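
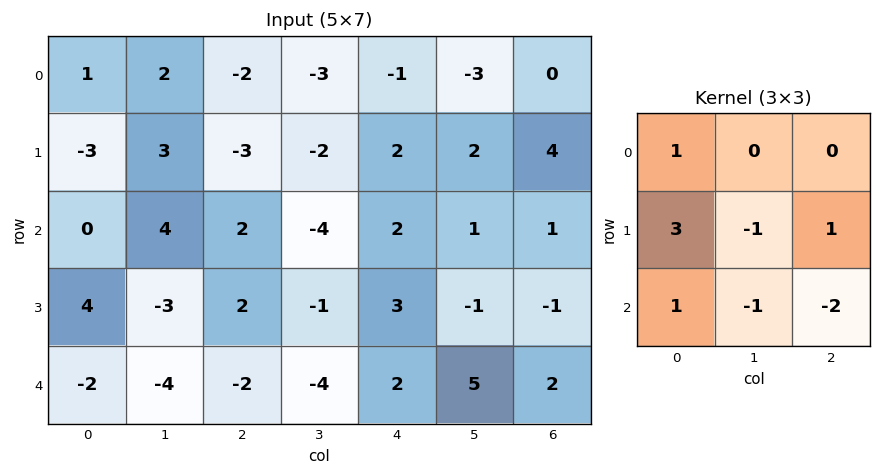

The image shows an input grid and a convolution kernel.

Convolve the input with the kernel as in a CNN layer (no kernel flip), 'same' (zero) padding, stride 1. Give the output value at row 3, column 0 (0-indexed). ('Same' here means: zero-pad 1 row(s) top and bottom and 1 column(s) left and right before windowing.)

The receptive field on the zero-padded input at this output position is [0 0 4 / 0 4 -3 / 0 -2 -4]. Elementwise product with the kernel and sum: 0·1 + 0·3 + 4·-1 + -3·1 + 0·1 + -2·-1 + -4·-2.

3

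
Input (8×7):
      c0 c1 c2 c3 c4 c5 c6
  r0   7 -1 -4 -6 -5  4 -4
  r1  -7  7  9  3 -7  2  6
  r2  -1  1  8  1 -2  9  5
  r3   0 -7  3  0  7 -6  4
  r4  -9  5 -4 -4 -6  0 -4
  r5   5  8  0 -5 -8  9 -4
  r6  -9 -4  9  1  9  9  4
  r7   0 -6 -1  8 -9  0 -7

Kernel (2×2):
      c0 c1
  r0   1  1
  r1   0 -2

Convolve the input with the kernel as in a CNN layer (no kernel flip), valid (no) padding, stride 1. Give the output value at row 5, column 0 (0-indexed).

21

The receptive field on the input at this output position is [5 8 / -9 -4]. Elementwise product with the kernel and sum: 5·1 + 8·1 + -4·-2.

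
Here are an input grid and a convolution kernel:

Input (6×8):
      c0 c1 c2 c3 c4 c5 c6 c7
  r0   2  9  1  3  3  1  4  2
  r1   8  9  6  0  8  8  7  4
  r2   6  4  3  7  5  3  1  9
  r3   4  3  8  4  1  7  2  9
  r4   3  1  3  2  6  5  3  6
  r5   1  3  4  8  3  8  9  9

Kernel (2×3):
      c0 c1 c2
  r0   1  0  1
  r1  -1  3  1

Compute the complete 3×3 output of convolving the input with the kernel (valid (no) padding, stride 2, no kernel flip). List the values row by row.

28 6 30
22 13 28
18 32 39

Output[0,0]: The receptive field on the input at this output position is [2 9 1 / 8 9 6]. Elementwise product with the kernel and sum: 2·1 + 1·1 + 8·-1 + 9·3 + 6·1.
Output[0,1]: The receptive field on the input at this output position is [1 3 3 / 6 0 8]. Elementwise product with the kernel and sum: 1·1 + 3·1 + 6·-1 + 0·3 + 8·1.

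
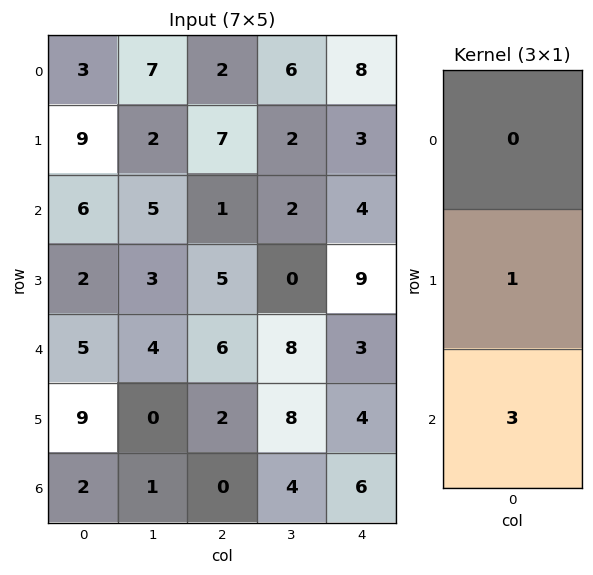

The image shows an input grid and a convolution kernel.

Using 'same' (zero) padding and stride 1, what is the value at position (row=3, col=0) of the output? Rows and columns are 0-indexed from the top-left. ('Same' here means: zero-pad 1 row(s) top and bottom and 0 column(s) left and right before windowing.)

17

The receptive field on the zero-padded input at this output position is [6 / 2 / 5]. Elementwise product with the kernel and sum: 2·1 + 5·3.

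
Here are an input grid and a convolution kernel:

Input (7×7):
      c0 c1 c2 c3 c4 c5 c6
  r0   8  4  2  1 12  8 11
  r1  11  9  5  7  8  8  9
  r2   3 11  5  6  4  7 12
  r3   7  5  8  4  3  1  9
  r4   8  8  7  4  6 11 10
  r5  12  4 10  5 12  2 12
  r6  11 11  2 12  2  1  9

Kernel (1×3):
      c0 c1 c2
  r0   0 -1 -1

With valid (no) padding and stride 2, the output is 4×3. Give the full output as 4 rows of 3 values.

-6 -13 -19
-16 -10 -19
-15 -10 -21
-13 -14 -10

Output[0,0]: The receptive field on the input at this output position is [8 4 2]. Elementwise product with the kernel and sum: 4·-1 + 2·-1.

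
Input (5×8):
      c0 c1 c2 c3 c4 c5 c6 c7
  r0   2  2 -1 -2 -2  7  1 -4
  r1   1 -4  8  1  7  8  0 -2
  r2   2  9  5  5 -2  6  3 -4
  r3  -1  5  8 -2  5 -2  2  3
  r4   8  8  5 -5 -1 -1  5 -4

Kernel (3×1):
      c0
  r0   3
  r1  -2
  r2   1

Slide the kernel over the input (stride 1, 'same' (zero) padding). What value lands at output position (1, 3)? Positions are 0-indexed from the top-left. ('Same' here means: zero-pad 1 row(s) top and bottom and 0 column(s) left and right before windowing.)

The receptive field on the zero-padded input at this output position is [-2 / 1 / 5]. Elementwise product with the kernel and sum: -2·3 + 1·-2 + 5·1.

-3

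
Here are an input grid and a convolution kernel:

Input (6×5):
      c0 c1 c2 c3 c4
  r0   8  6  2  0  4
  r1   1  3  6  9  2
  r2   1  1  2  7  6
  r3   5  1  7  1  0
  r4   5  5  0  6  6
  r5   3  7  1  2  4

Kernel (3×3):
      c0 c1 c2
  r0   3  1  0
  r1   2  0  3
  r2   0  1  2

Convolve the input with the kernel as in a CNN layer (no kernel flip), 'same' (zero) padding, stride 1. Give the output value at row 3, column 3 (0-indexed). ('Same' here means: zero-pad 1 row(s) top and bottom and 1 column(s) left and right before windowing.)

The receptive field on the zero-padded input at this output position is [2 7 6 / 7 1 0 / 0 6 6]. Elementwise product with the kernel and sum: 2·3 + 7·1 + 7·2 + 0·3 + 6·1 + 6·2.

45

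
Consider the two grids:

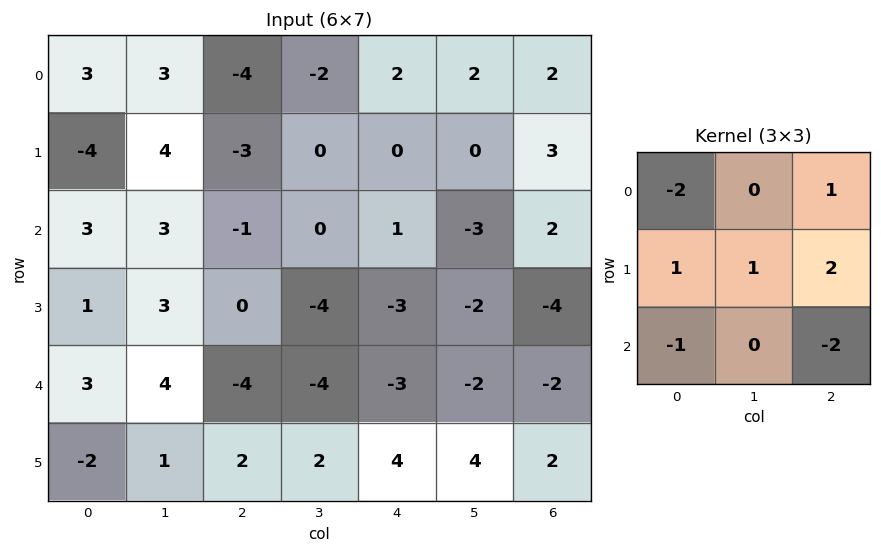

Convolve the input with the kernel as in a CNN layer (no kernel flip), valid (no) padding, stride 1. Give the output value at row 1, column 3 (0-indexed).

3

The receptive field on the input at this output position is [0 0 0 / 0 1 -3 / -4 -3 -2]. Elementwise product with the kernel and sum: 0·-2 + 0·1 + 0·1 + 1·1 + -3·2 + -4·-1 + -2·-2.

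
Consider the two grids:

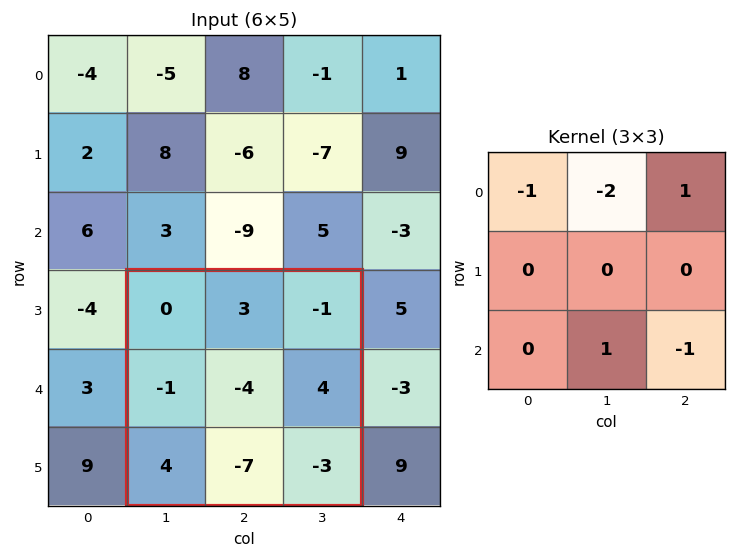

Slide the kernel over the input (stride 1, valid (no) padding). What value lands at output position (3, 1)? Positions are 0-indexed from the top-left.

-11

The receptive field on the input at this output position is [0 3 -1 / -1 -4 4 / 4 -7 -3]. Elementwise product with the kernel and sum: 0·-1 + 3·-2 + -1·1 + -7·1 + -3·-1.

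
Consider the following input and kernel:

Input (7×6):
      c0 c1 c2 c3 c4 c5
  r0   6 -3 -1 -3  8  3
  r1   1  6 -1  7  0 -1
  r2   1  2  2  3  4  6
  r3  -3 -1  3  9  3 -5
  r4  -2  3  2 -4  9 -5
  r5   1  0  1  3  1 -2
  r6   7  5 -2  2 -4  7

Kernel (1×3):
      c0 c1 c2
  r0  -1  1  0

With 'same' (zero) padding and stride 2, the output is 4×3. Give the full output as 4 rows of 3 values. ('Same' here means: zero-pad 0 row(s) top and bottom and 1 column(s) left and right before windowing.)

6 2 11
1 0 1
-2 -1 13
7 -7 -6

Output[0,0]: The receptive field on the zero-padded input at this output position is [0 6 -3]. Elementwise product with the kernel and sum: 0·-1 + 6·1.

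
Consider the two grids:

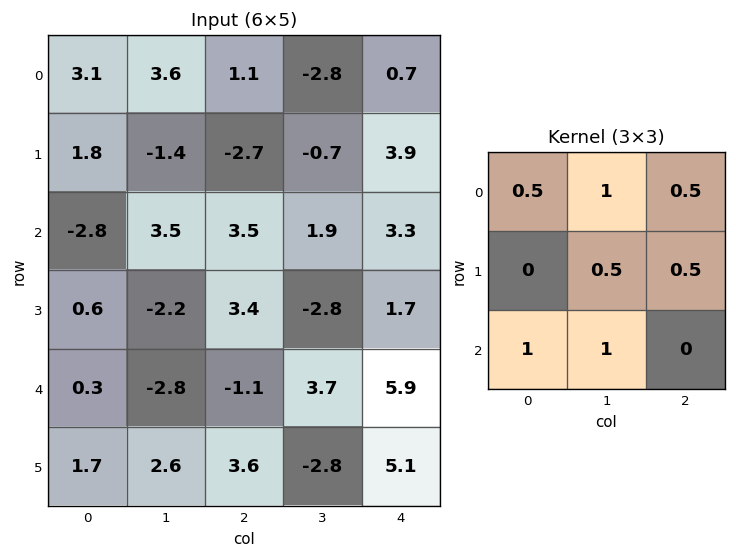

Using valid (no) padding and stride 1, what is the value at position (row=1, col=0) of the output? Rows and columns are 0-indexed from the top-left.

The receptive field on the input at this output position is [1.8 -1.4 -2.7 / -2.8 3.5 3.5 / 0.6 -2.2 3.4]. Elementwise product with the kernel and sum: 1.8·0.5 + -1.4·1 + -2.7·0.5 + 3.5·0.5 + 3.5·0.5 + 0.6·1 + -2.2·1.

0.05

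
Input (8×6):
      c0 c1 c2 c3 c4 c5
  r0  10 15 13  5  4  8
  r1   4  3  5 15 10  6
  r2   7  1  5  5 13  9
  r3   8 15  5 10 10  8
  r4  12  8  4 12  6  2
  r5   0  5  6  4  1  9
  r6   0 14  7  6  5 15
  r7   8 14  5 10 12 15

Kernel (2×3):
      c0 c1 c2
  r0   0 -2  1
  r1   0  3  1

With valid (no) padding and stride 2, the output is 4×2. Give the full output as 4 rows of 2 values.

-3 49
53 43
9 -5
26 35

Output[0,0]: The receptive field on the input at this output position is [10 15 13 / 4 3 5]. Elementwise product with the kernel and sum: 15·-2 + 13·1 + 3·3 + 5·1.
Output[0,1]: The receptive field on the input at this output position is [13 5 4 / 5 15 10]. Elementwise product with the kernel and sum: 5·-2 + 4·1 + 15·3 + 10·1.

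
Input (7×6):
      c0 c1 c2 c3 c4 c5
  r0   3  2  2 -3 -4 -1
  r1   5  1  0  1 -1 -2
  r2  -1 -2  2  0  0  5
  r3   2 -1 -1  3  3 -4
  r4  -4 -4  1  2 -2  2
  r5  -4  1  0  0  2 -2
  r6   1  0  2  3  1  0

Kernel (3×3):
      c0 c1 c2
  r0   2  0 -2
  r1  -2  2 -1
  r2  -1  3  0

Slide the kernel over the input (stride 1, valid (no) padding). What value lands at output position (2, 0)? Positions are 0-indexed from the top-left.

The receptive field on the input at this output position is [-1 -2 2 / 2 -1 -1 / -4 -4 1]. Elementwise product with the kernel and sum: -1·2 + 2·-2 + 2·-2 + -1·2 + -1·-1 + -4·-1 + -4·3.

-19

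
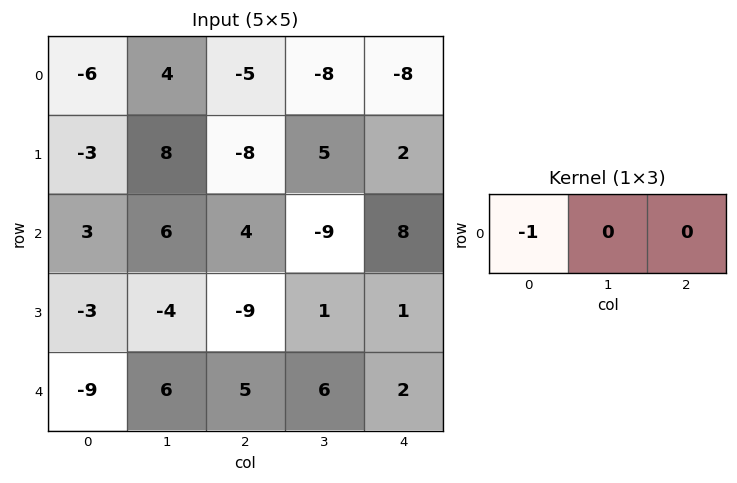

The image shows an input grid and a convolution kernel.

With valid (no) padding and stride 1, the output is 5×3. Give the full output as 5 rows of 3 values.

6 -4 5
3 -8 8
-3 -6 -4
3 4 9
9 -6 -5

Output[0,0]: The receptive field on the input at this output position is [-6 4 -5]. Elementwise product with the kernel and sum: -6·-1.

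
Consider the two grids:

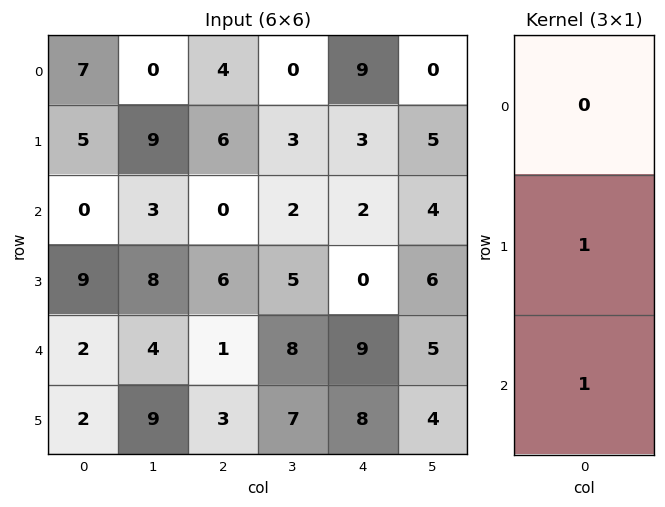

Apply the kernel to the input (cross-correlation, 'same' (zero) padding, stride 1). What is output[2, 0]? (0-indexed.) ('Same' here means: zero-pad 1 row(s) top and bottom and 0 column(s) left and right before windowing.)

9

The receptive field on the zero-padded input at this output position is [5 / 0 / 9]. Elementwise product with the kernel and sum: 0·1 + 9·1.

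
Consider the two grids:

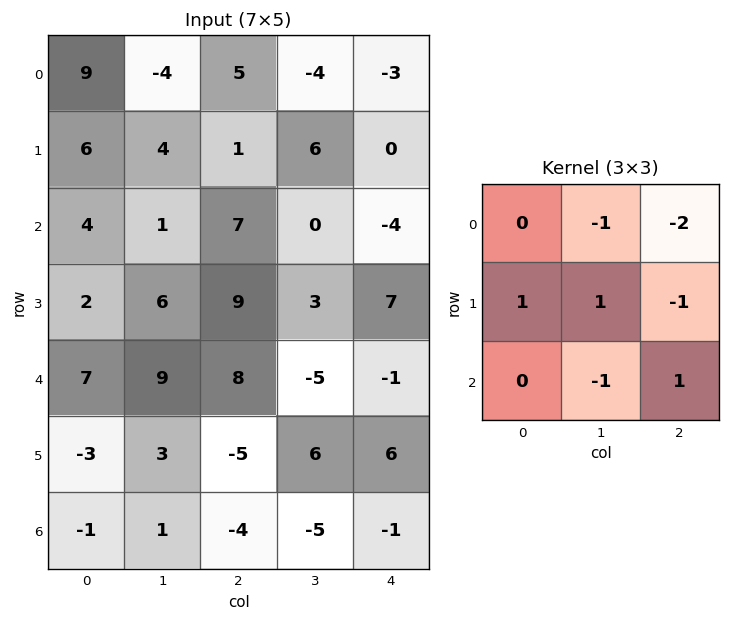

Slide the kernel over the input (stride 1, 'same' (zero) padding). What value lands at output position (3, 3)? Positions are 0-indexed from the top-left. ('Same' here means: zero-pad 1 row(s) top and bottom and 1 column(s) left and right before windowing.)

17

The receptive field on the zero-padded input at this output position is [7 0 -4 / 9 3 7 / 8 -5 -1]. Elementwise product with the kernel and sum: 0·-1 + -4·-2 + 9·1 + 3·1 + 7·-1 + -5·-1 + -1·1.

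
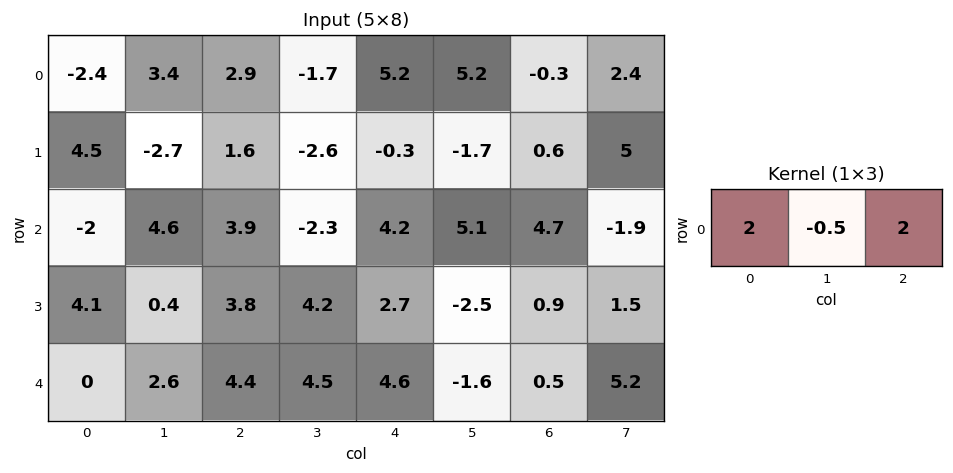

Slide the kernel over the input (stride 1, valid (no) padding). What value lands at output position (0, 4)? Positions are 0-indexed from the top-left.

7.2

The receptive field on the input at this output position is [5.2 5.2 -0.3]. Elementwise product with the kernel and sum: 5.2·2 + 5.2·-0.5 + -0.3·2.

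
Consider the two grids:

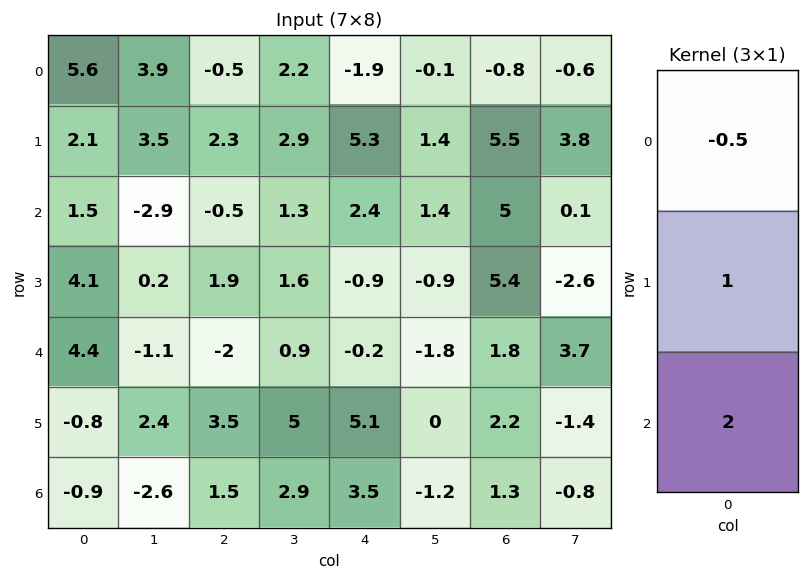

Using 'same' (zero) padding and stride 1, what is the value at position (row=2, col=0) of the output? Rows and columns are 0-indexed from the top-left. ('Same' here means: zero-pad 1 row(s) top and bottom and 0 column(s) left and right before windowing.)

The receptive field on the zero-padded input at this output position is [2.1 / 1.5 / 4.1]. Elementwise product with the kernel and sum: 2.1·-0.5 + 1.5·1 + 4.1·2.

8.65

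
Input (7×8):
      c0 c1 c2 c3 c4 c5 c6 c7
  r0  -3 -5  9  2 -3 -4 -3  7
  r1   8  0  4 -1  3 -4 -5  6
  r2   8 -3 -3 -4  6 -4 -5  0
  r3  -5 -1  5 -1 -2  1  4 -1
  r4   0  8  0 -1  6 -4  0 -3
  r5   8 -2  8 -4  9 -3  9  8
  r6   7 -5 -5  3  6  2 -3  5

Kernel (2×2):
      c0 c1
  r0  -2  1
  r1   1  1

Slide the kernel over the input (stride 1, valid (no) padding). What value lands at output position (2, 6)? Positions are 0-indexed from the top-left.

13

The receptive field on the input at this output position is [-5 0 / 4 -1]. Elementwise product with the kernel and sum: -5·-2 + 0·1 + 4·1 + -1·1.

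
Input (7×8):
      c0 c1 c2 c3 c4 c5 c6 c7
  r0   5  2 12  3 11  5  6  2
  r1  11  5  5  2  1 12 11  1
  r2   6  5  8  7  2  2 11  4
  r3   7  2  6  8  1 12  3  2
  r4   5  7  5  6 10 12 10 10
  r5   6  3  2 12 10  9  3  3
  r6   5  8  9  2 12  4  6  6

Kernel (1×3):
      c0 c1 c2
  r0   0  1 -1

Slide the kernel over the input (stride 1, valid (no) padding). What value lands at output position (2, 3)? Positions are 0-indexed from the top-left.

0

The receptive field on the input at this output position is [7 2 2]. Elementwise product with the kernel and sum: 2·1 + 2·-1.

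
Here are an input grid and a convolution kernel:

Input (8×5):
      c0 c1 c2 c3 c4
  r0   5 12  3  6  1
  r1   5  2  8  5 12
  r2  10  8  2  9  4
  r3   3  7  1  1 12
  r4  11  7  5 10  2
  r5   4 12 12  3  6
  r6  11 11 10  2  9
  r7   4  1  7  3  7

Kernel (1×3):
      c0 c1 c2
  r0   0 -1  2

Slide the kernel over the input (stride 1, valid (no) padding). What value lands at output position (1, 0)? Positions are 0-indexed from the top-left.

The receptive field on the input at this output position is [5 2 8]. Elementwise product with the kernel and sum: 2·-1 + 8·2.

14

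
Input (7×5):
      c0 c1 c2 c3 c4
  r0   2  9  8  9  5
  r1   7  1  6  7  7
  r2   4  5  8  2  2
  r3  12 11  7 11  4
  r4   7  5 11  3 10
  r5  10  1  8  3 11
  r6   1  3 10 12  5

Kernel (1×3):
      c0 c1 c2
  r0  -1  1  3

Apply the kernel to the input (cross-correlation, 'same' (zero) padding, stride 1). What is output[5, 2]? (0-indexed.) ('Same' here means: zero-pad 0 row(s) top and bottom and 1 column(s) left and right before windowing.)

16

The receptive field on the zero-padded input at this output position is [1 8 3]. Elementwise product with the kernel and sum: 1·-1 + 8·1 + 3·3.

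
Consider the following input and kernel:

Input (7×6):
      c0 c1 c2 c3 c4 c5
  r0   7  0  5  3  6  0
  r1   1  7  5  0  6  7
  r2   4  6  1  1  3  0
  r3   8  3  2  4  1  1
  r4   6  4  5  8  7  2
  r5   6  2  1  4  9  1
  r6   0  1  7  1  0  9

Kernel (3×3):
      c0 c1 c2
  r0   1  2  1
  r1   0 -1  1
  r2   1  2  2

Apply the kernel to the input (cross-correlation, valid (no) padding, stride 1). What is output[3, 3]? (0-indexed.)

The receptive field on the input at this output position is [4 1 1 / 8 7 2 / 4 9 1]. Elementwise product with the kernel and sum: 4·1 + 1·2 + 1·1 + 7·-1 + 2·1 + 4·1 + 9·2 + 1·2.

26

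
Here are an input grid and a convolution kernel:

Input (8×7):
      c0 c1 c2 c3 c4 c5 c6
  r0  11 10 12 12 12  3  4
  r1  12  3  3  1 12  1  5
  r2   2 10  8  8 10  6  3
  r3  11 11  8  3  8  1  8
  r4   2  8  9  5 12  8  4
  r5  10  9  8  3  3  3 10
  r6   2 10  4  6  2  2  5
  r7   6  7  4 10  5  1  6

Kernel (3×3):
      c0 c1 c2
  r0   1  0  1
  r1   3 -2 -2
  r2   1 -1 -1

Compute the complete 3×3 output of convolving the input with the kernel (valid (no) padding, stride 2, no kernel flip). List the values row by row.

31 -3 41
-10 12 19
-5 29 -6

Output[0,0]: The receptive field on the input at this output position is [11 10 12 / 12 3 3 / 2 10 8]. Elementwise product with the kernel and sum: 11·1 + 12·1 + 12·3 + 3·-2 + 3·-2 + 2·1 + 10·-1 + 8·-1.
Output[0,1]: The receptive field on the input at this output position is [12 12 12 / 3 1 12 / 8 8 10]. Elementwise product with the kernel and sum: 12·1 + 12·1 + 3·3 + 1·-2 + 12·-2 + 8·1 + 8·-1 + 10·-1.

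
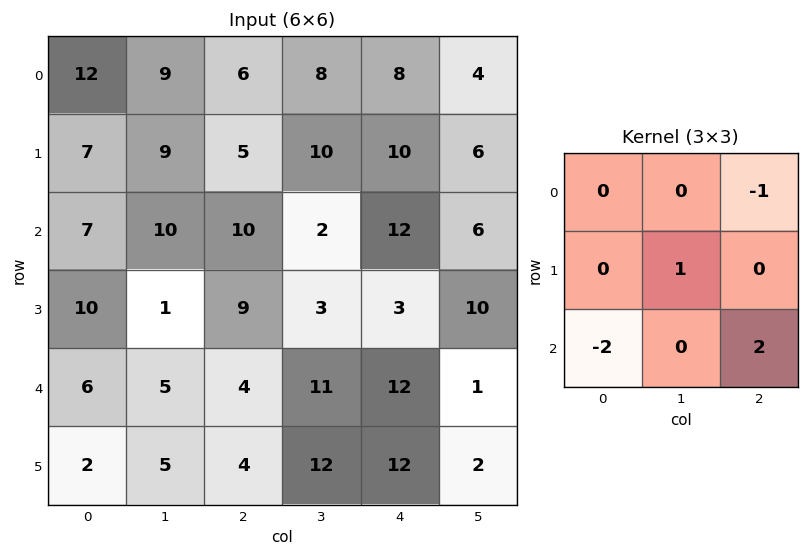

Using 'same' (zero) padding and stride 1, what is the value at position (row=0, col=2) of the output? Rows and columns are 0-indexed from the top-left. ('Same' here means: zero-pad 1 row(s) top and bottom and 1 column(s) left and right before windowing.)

8

The receptive field on the zero-padded input at this output position is [0 0 0 / 9 6 8 / 9 5 10]. Elementwise product with the kernel and sum: 0·-1 + 6·1 + 9·-2 + 10·2.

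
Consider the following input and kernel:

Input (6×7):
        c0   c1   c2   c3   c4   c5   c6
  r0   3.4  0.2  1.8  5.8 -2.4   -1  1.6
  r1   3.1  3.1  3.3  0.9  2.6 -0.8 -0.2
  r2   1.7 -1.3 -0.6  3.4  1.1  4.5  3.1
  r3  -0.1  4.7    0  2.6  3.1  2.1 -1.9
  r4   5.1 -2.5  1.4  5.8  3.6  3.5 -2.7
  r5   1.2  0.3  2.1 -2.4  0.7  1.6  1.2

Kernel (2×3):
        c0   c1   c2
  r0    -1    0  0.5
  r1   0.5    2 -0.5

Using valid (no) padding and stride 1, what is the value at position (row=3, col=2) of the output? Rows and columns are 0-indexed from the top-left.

The receptive field on the input at this output position is [0 2.6 3.1 / 1.4 5.8 3.6]. Elementwise product with the kernel and sum: 0·-1 + 3.1·0.5 + 1.4·0.5 + 5.8·2 + 3.6·-0.5.

12.05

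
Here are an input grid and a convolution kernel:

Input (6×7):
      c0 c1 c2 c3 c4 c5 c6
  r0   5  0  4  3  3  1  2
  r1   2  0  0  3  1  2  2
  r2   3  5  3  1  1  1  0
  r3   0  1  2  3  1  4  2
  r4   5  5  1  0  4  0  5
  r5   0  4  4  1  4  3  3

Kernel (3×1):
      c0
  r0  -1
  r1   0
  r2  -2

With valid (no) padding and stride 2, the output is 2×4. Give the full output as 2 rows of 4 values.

-11 -10 -5 -2
-13 -5 -9 -10

Output[0,0]: The receptive field on the input at this output position is [5 / 2 / 3]. Elementwise product with the kernel and sum: 5·-1 + 3·-2.
Output[0,1]: The receptive field on the input at this output position is [4 / 0 / 3]. Elementwise product with the kernel and sum: 4·-1 + 3·-2.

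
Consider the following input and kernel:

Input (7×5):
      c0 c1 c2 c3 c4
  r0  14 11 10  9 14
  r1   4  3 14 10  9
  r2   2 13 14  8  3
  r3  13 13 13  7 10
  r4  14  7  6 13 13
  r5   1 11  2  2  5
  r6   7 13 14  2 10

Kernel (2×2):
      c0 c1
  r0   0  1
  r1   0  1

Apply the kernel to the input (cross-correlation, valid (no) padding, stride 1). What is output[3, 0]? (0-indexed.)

20

The receptive field on the input at this output position is [13 13 / 14 7]. Elementwise product with the kernel and sum: 13·1 + 7·1.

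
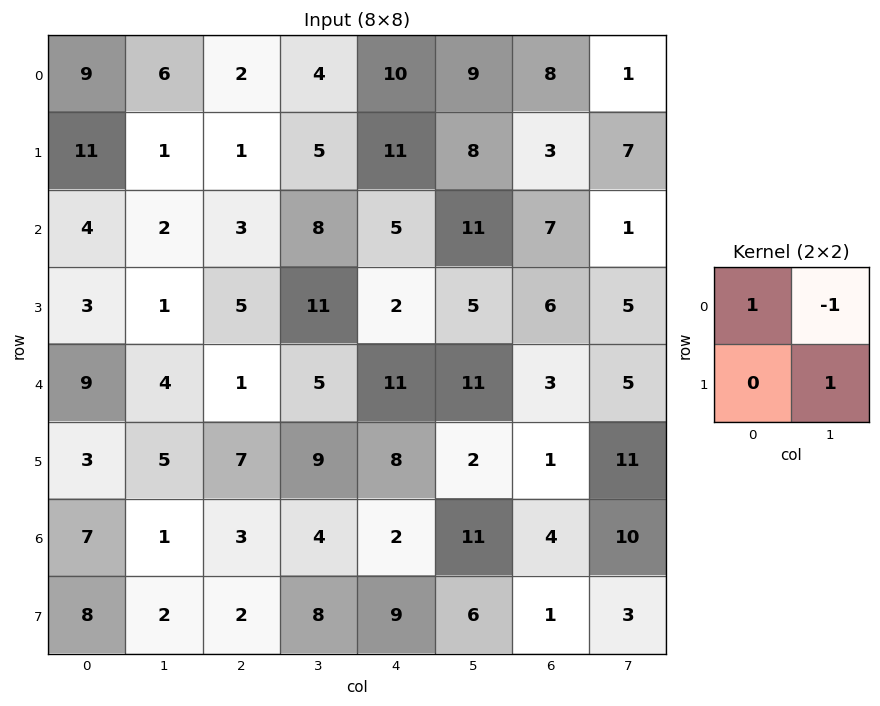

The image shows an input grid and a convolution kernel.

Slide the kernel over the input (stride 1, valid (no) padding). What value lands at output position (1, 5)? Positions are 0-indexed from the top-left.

12

The receptive field on the input at this output position is [8 3 / 11 7]. Elementwise product with the kernel and sum: 8·1 + 3·-1 + 7·1.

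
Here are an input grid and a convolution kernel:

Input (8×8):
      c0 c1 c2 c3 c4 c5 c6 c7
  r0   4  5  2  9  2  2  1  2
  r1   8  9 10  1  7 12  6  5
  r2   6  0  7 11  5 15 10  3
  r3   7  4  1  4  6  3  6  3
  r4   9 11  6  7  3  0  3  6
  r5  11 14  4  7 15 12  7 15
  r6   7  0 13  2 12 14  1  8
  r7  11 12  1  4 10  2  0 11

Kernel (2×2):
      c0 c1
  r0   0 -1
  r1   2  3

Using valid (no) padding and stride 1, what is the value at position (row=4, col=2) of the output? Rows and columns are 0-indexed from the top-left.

22

The receptive field on the input at this output position is [6 7 / 4 7]. Elementwise product with the kernel and sum: 7·-1 + 4·2 + 7·3.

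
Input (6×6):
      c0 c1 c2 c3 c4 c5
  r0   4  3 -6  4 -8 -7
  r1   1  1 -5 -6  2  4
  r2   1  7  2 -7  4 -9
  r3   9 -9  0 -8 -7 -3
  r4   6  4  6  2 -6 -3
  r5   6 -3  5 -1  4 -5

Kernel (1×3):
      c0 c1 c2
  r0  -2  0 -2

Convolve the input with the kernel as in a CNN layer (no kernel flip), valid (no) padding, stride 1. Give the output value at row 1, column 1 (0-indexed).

10

The receptive field on the input at this output position is [1 -5 -6]. Elementwise product with the kernel and sum: 1·-2 + -6·-2.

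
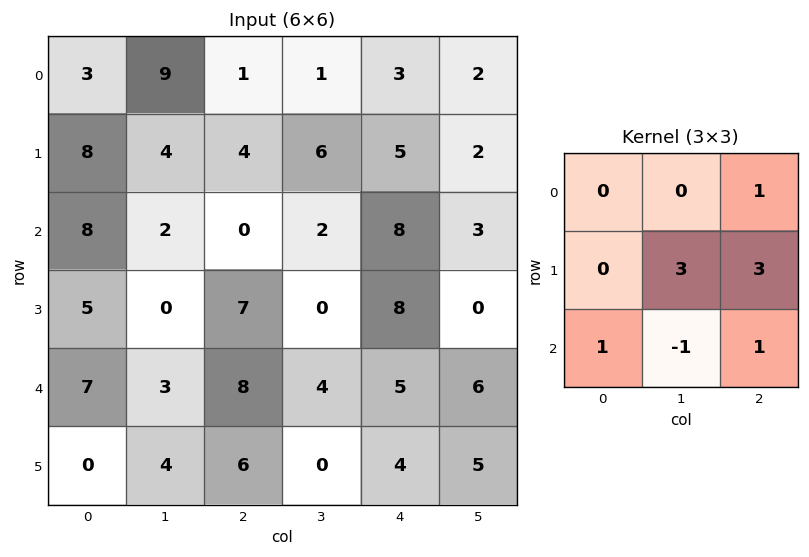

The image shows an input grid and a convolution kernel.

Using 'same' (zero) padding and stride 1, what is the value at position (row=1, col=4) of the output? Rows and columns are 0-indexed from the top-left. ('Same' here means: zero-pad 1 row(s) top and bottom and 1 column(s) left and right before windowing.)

20

The receptive field on the zero-padded input at this output position is [1 3 2 / 6 5 2 / 2 8 3]. Elementwise product with the kernel and sum: 2·1 + 5·3 + 2·3 + 2·1 + 8·-1 + 3·1.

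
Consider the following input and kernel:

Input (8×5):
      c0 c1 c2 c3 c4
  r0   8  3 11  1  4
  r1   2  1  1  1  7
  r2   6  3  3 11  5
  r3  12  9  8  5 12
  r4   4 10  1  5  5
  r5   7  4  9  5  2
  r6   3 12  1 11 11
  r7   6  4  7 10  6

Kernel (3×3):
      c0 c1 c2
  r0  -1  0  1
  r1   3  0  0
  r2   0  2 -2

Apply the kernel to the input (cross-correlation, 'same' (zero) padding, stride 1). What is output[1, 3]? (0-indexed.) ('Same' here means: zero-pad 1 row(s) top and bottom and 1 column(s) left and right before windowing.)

The receptive field on the zero-padded input at this output position is [11 1 4 / 1 1 7 / 3 11 5]. Elementwise product with the kernel and sum: 11·-1 + 4·1 + 1·3 + 11·2 + 5·-2.

8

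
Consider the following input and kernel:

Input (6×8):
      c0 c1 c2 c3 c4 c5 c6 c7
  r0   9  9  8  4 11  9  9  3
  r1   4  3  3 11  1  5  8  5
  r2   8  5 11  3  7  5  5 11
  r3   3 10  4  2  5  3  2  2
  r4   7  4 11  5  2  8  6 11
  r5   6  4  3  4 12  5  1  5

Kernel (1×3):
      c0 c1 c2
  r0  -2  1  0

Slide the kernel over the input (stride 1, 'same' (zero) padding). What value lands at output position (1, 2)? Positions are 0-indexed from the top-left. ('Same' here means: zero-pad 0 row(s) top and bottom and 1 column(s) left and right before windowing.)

-3

The receptive field on the zero-padded input at this output position is [3 3 11]. Elementwise product with the kernel and sum: 3·-2 + 3·1.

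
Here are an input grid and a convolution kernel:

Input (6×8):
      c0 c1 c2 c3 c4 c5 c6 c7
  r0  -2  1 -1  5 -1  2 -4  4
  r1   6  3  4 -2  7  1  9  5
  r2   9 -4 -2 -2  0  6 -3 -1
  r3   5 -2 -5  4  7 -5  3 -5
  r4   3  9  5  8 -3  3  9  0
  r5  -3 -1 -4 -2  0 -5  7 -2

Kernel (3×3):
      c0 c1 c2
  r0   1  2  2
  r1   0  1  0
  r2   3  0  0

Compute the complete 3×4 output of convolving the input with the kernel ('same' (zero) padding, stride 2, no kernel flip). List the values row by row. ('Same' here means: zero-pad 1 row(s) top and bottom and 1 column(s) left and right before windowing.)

-2 8 -7 -1
27 -1 26 11
9 -2 -1 -15

Output[0,0]: The receptive field on the zero-padded input at this output position is [0 0 0 / 0 -2 1 / 0 6 3]. Elementwise product with the kernel and sum: 0·1 + 0·2 + 0·2 + -2·1 + 0·3.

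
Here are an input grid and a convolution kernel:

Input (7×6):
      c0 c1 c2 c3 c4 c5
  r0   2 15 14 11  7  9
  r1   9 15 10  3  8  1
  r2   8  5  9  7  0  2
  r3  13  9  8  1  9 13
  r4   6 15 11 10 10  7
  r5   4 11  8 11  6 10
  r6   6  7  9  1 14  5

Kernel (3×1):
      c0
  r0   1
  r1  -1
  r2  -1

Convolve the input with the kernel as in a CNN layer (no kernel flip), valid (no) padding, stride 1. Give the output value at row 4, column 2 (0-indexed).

The receptive field on the input at this output position is [11 / 8 / 9]. Elementwise product with the kernel and sum: 11·1 + 8·-1 + 9·-1.

-6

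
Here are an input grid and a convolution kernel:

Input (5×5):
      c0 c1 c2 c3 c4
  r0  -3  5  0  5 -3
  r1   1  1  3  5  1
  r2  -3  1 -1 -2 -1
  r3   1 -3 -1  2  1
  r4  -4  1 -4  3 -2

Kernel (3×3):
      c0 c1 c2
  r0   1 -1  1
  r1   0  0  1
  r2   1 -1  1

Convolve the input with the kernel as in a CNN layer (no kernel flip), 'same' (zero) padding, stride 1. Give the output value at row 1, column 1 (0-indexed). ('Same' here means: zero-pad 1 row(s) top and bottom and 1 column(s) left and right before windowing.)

The receptive field on the zero-padded input at this output position is [-3 5 0 / 1 1 3 / -3 1 -1]. Elementwise product with the kernel and sum: -3·1 + 5·-1 + 0·1 + 3·1 + -3·1 + 1·-1 + -1·1.

-10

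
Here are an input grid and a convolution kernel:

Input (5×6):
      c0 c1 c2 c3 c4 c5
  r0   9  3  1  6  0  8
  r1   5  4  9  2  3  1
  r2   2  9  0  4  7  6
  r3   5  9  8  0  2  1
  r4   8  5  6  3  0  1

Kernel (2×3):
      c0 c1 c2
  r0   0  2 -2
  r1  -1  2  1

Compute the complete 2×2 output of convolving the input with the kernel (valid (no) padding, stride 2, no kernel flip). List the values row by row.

16 10
39 -12

Output[0,0]: The receptive field on the input at this output position is [9 3 1 / 5 4 9]. Elementwise product with the kernel and sum: 3·2 + 1·-2 + 5·-1 + 4·2 + 9·1.
Output[0,1]: The receptive field on the input at this output position is [1 6 0 / 9 2 3]. Elementwise product with the kernel and sum: 6·2 + 0·-2 + 9·-1 + 2·2 + 3·1.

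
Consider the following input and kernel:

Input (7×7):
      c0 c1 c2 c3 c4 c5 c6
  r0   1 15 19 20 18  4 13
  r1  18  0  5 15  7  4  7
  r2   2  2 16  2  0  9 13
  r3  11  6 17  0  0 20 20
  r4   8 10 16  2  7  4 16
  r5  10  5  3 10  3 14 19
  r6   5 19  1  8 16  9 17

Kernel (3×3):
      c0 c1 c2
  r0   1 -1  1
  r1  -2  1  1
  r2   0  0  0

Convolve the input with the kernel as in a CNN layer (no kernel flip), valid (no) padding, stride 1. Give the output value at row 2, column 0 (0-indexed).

17

The receptive field on the input at this output position is [2 2 16 / 11 6 17 / 8 10 16]. Elementwise product with the kernel and sum: 2·1 + 2·-1 + 16·1 + 11·-2 + 6·1 + 17·1.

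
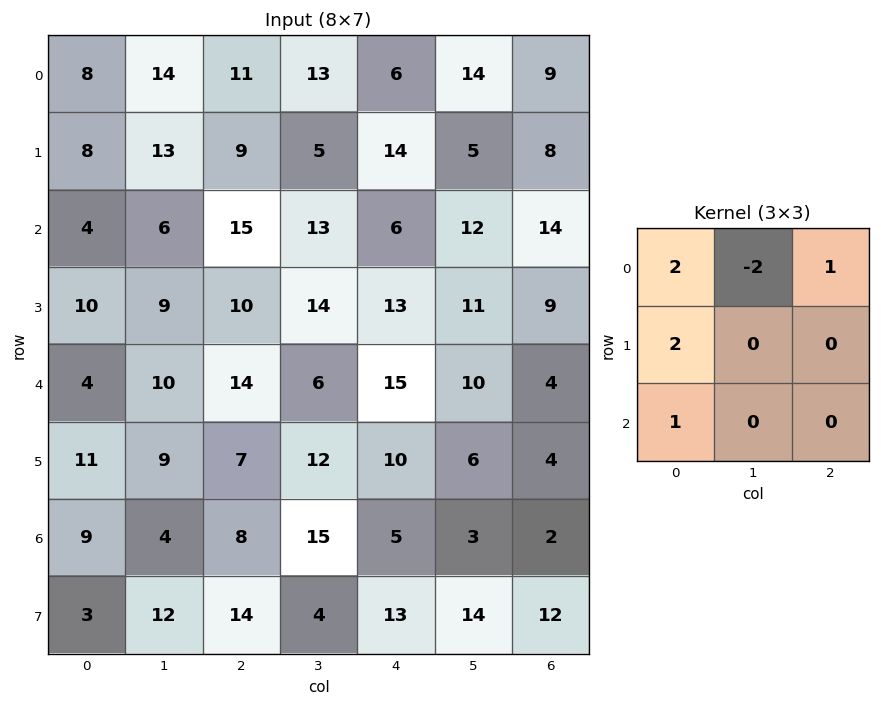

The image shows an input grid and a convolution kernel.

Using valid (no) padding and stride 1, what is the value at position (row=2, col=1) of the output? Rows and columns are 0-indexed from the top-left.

The receptive field on the input at this output position is [6 15 13 / 9 10 14 / 10 14 6]. Elementwise product with the kernel and sum: 6·2 + 15·-2 + 13·1 + 9·2 + 10·1.

23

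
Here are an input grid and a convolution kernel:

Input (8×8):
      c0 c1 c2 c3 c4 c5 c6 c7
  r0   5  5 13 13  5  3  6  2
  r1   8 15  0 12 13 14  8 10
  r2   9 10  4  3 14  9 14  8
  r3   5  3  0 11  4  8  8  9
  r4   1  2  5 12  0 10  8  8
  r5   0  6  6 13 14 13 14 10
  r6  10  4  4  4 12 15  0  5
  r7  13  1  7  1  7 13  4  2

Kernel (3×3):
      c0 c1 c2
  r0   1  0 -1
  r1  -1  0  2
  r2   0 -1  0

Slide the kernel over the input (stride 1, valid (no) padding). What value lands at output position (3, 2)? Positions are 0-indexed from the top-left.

-22

The receptive field on the input at this output position is [0 11 4 / 5 12 0 / 6 13 14]. Elementwise product with the kernel and sum: 0·1 + 4·-1 + 5·-1 + 0·2 + 13·-1.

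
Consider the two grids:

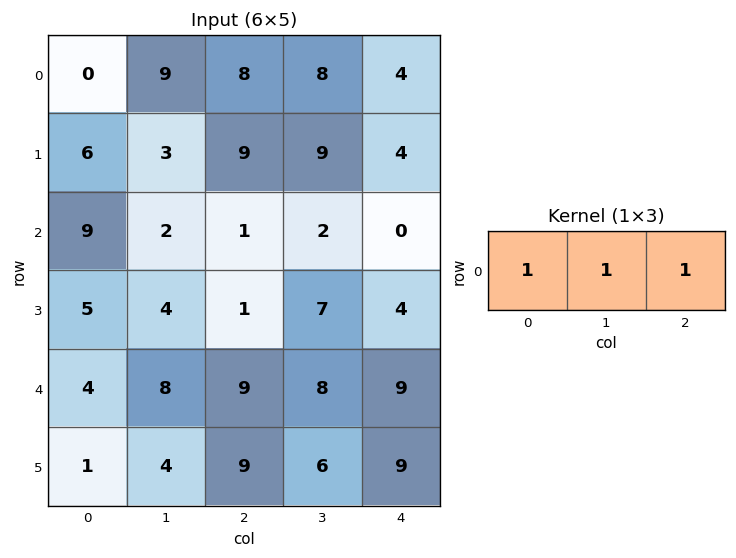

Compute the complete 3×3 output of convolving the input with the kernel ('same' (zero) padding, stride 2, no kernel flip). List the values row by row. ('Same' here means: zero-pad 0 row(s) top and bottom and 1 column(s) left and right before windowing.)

9 25 12
11 5 2
12 25 17

Output[0,0]: The receptive field on the zero-padded input at this output position is [0 0 9]. Elementwise product with the kernel and sum: 0·1 + 0·1 + 9·1.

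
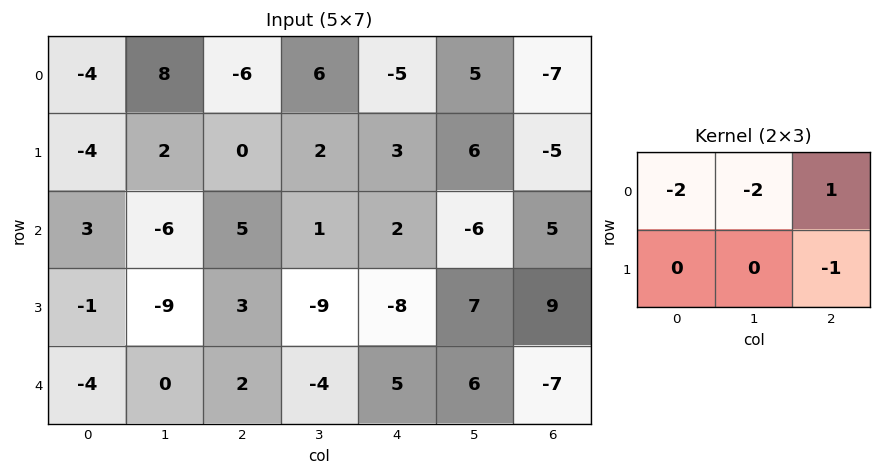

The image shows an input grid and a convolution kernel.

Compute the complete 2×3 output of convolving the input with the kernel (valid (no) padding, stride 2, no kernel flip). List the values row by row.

Output[0,0]: The receptive field on the input at this output position is [-4 8 -6 / -4 2 0]. Elementwise product with the kernel and sum: -4·-2 + 8·-2 + -6·1 + 0·-1.
Output[0,1]: The receptive field on the input at this output position is [-6 6 -5 / 0 2 3]. Elementwise product with the kernel and sum: -6·-2 + 6·-2 + -5·1 + 3·-1.

-14 -8 -2
8 -2 4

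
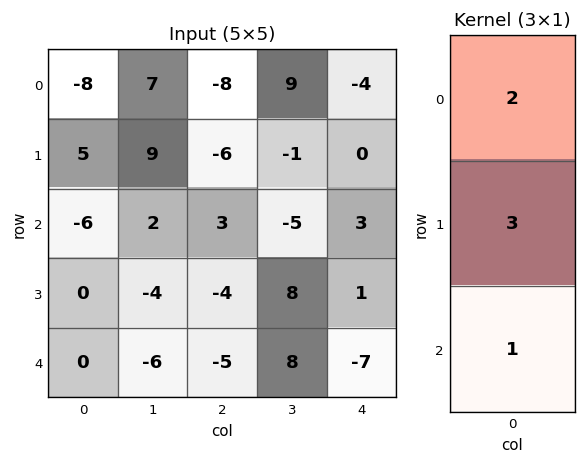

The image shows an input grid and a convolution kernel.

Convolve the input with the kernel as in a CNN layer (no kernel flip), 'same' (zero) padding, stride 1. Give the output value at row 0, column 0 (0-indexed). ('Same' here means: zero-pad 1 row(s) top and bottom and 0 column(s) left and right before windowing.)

The receptive field on the zero-padded input at this output position is [0 / -8 / 5]. Elementwise product with the kernel and sum: 0·2 + -8·3 + 5·1.

-19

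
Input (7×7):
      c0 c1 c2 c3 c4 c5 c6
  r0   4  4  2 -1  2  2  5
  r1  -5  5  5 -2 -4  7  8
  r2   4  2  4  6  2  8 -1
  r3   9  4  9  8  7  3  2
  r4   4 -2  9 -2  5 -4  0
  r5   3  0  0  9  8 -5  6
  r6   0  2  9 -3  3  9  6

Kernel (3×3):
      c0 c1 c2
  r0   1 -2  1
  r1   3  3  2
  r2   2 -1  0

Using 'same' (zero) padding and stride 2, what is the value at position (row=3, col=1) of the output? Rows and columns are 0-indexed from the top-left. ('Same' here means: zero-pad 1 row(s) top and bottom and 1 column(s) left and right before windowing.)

The receptive field on the zero-padded input at this output position is [0 0 9 / 2 9 -3 / 0 0 0]. Elementwise product with the kernel and sum: 0·1 + 0·-2 + 9·1 + 2·3 + 9·3 + -3·2 + 0·2 + 0·-1.

36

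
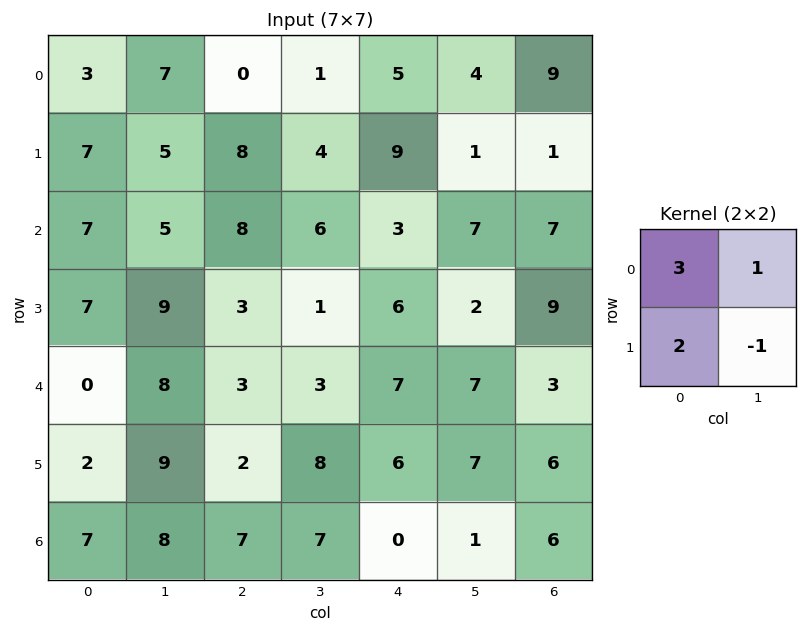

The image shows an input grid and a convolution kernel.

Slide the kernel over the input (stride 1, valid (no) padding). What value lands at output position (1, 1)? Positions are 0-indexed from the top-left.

The receptive field on the input at this output position is [5 8 / 5 8]. Elementwise product with the kernel and sum: 5·3 + 8·1 + 5·2 + 8·-1.

25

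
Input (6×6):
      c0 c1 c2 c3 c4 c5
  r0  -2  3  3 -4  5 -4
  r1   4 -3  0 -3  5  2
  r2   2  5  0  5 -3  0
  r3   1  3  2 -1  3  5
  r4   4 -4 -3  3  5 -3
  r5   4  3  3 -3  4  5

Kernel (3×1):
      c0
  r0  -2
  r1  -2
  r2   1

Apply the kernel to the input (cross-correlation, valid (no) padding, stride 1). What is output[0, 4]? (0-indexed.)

The receptive field on the input at this output position is [5 / 5 / -3]. Elementwise product with the kernel and sum: 5·-2 + 5·-2 + -3·1.

-23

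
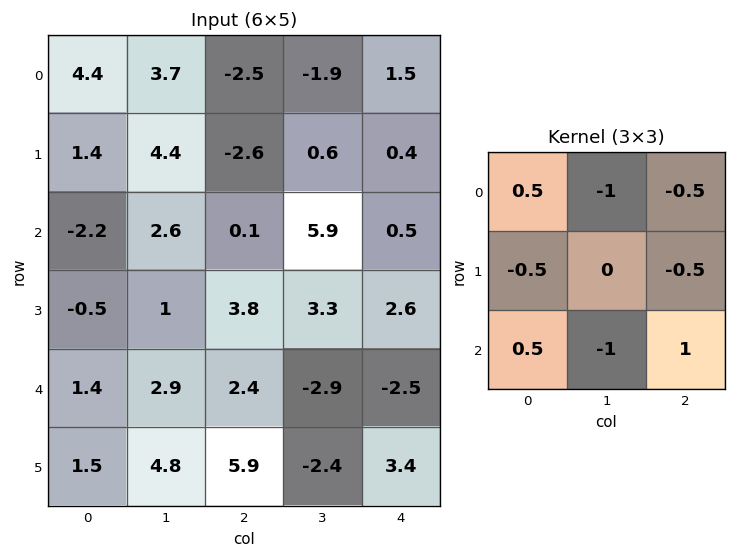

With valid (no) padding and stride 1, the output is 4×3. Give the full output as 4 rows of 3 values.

-3.25 9.9 -4.35
1.2 0.25 -1.2
-5.2 -7.75 -7.7
-3.2 -10.85 6.1

Output[0,0]: The receptive field on the input at this output position is [4.4 3.7 -2.5 / 1.4 4.4 -2.6 / -2.2 2.6 0.1]. Elementwise product with the kernel and sum: 4.4·0.5 + 3.7·-1 + -2.5·-0.5 + 1.4·-0.5 + -2.6·-0.5 + -2.2·0.5 + 2.6·-1 + 0.1·1.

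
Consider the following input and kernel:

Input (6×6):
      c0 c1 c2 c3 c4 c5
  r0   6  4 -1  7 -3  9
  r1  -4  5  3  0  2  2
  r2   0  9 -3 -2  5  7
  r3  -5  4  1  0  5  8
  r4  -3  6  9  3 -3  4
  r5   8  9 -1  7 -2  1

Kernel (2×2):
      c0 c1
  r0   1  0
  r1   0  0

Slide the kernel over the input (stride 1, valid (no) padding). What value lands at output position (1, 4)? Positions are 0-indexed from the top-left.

2

The receptive field on the input at this output position is [2 2 / 5 7]. Elementwise product with the kernel and sum: 2·1.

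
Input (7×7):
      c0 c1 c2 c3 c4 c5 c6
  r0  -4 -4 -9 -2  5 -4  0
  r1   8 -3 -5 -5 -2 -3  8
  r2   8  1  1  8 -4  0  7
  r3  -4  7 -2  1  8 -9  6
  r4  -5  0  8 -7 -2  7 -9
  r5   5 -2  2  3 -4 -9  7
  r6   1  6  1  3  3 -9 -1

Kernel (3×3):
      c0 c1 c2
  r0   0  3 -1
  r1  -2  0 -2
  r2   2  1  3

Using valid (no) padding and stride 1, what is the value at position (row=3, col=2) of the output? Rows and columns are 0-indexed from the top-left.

The receptive field on the input at this output position is [-2 1 8 / 8 -7 -2 / 2 3 -4]. Elementwise product with the kernel and sum: 1·3 + 8·-1 + 8·-2 + -2·-2 + 2·2 + 3·1 + -4·3.

-22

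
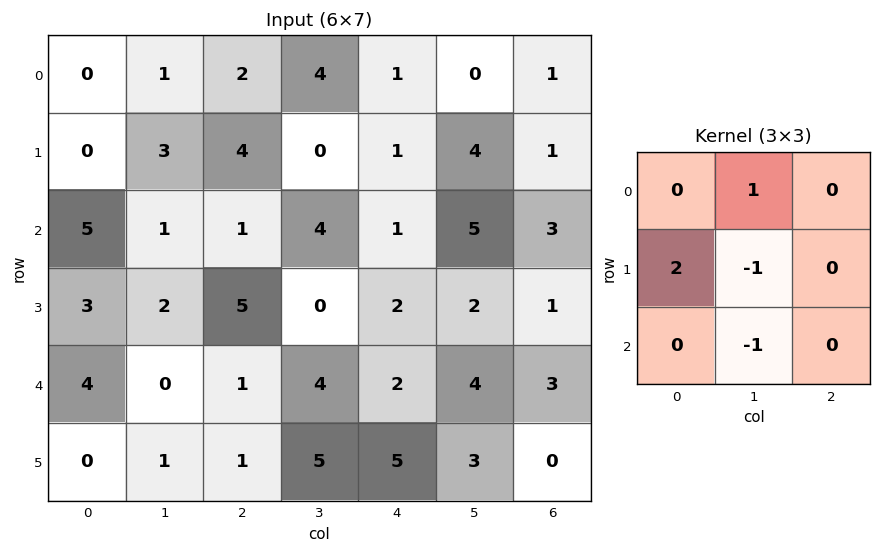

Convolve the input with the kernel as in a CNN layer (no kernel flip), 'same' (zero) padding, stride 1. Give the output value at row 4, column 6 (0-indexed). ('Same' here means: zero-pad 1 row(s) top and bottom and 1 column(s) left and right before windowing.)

6

The receptive field on the zero-padded input at this output position is [2 1 0 / 4 3 0 / 3 0 0]. Elementwise product with the kernel and sum: 1·1 + 4·2 + 3·-1 + 0·-1.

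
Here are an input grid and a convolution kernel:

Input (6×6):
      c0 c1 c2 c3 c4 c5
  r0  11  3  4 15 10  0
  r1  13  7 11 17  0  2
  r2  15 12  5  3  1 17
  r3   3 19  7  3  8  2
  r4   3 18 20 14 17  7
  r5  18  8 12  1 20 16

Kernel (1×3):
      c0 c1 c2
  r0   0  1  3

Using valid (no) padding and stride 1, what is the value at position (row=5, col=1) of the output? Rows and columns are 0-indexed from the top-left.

15

The receptive field on the input at this output position is [8 12 1]. Elementwise product with the kernel and sum: 12·1 + 1·3.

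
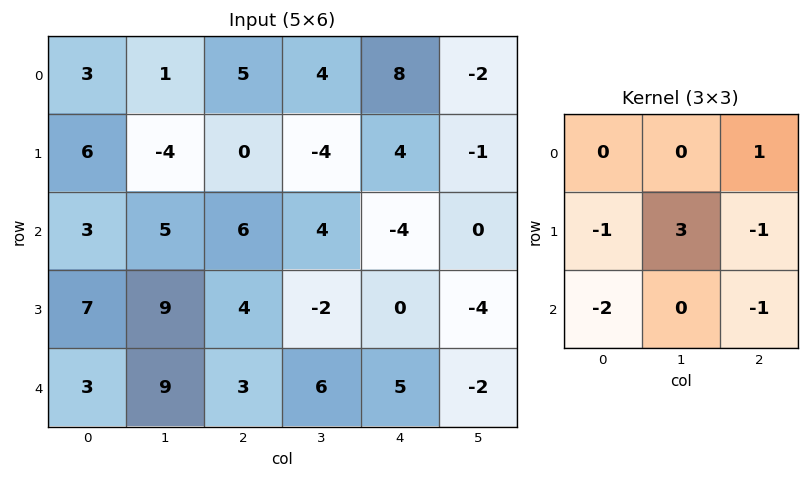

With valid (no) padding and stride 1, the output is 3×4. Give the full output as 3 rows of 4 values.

Output[0,0]: The receptive field on the input at this output position is [3 1 5 / 6 -4 0 / 3 5 6]. Elementwise product with the kernel and sum: 5·1 + 6·-1 + -4·3 + 0·-1 + 3·-2 + 6·-1.

-25 -2 -16 7
-12 -11 6 -9
13 -15 -25 -4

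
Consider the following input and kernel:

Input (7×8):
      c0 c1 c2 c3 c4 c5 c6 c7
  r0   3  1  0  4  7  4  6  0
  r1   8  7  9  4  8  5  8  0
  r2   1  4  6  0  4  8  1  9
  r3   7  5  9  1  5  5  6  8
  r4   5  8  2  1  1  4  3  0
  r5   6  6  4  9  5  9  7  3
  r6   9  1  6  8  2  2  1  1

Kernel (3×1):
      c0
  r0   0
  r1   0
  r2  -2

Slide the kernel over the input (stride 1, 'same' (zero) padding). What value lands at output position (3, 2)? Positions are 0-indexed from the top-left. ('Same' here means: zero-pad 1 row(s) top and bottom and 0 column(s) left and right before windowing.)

The receptive field on the zero-padded input at this output position is [6 / 9 / 2]. Elementwise product with the kernel and sum: 2·-2.

-4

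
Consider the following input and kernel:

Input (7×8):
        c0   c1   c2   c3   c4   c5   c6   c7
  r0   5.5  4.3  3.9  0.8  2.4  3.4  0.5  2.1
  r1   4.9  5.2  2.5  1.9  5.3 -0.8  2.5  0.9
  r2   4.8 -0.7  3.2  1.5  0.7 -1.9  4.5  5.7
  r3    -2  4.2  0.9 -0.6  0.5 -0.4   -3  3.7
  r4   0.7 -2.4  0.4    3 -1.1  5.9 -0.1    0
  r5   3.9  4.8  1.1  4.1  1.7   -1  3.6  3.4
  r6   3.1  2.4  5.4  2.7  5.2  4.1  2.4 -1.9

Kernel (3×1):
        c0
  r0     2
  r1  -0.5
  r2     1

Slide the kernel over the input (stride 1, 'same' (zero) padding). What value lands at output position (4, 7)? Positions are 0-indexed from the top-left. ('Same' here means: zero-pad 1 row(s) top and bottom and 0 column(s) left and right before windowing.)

10.8

The receptive field on the zero-padded input at this output position is [3.7 / 0 / 3.4]. Elementwise product with the kernel and sum: 3.7·2 + 0·-0.5 + 3.4·1.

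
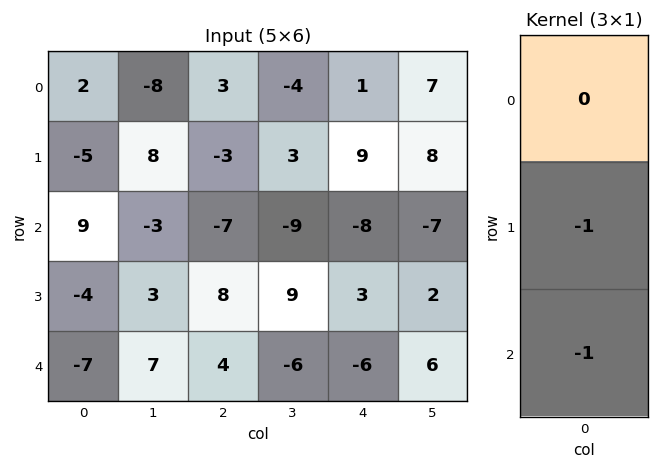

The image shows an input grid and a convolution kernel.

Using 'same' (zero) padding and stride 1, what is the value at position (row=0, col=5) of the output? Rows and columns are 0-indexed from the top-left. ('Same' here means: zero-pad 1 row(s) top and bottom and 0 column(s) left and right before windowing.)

The receptive field on the zero-padded input at this output position is [0 / 7 / 8]. Elementwise product with the kernel and sum: 7·-1 + 8·-1.

-15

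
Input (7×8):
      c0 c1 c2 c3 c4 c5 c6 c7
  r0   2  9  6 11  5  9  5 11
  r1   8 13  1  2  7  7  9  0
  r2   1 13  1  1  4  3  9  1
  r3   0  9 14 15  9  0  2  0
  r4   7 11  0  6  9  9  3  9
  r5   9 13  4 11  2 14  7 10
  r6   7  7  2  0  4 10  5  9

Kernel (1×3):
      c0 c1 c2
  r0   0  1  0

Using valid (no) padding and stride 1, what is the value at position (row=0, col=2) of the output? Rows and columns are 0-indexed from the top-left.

11

The receptive field on the input at this output position is [6 11 5]. Elementwise product with the kernel and sum: 11·1.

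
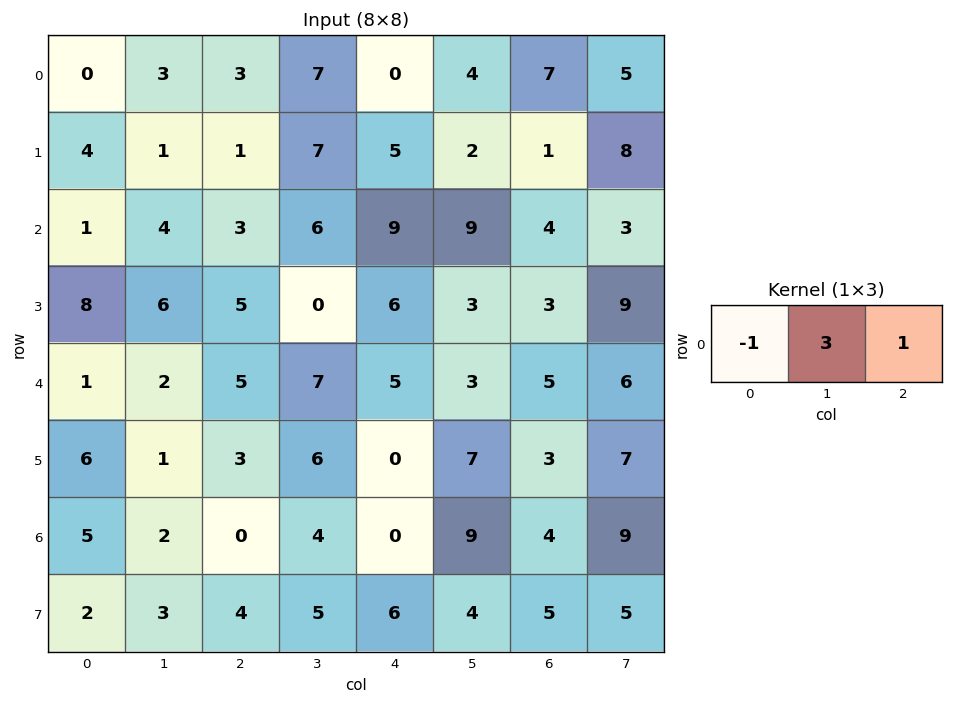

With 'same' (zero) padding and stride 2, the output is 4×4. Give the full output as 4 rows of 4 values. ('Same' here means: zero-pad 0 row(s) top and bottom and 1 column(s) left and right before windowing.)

3 13 -3 22
7 11 30 6
5 20 11 18
17 2 5 12

Output[0,0]: The receptive field on the zero-padded input at this output position is [0 0 3]. Elementwise product with the kernel and sum: 0·-1 + 0·3 + 3·1.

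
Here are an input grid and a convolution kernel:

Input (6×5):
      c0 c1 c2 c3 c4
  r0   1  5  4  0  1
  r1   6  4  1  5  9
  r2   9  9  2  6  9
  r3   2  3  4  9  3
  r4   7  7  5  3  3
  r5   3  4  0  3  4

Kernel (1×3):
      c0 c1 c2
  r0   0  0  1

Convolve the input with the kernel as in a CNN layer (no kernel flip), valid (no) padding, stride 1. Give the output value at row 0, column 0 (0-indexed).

The receptive field on the input at this output position is [1 5 4]. Elementwise product with the kernel and sum: 4·1.

4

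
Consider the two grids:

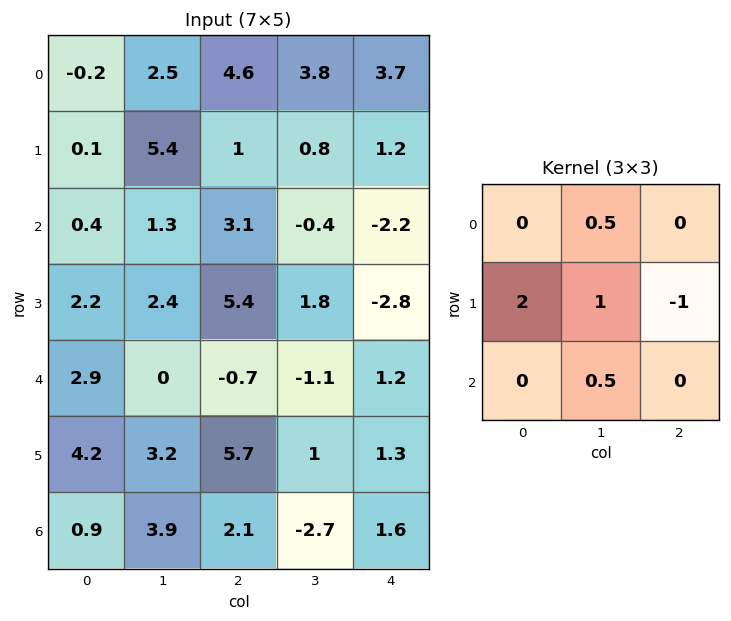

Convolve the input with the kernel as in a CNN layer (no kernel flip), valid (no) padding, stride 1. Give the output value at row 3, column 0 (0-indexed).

The receptive field on the input at this output position is [2.2 2.4 5.4 / 2.9 0 -0.7 / 4.2 3.2 5.7]. Elementwise product with the kernel and sum: 2.4·0.5 + 2.9·2 + 0·1 + -0.7·-1 + 3.2·0.5.

9.3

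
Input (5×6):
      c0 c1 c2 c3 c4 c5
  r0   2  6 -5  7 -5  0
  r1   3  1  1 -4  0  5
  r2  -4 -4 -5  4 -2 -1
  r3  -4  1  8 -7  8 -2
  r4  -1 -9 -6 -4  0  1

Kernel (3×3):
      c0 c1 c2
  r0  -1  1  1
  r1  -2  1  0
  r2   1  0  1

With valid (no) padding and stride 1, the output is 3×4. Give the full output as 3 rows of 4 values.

-15 -5 -6 -1
7 -7 25 -10
-3 -4 -22 12

Output[0,0]: The receptive field on the input at this output position is [2 6 -5 / 3 1 1 / -4 -4 -5]. Elementwise product with the kernel and sum: 2·-1 + 6·1 + -5·1 + 3·-2 + 1·1 + -4·1 + -5·1.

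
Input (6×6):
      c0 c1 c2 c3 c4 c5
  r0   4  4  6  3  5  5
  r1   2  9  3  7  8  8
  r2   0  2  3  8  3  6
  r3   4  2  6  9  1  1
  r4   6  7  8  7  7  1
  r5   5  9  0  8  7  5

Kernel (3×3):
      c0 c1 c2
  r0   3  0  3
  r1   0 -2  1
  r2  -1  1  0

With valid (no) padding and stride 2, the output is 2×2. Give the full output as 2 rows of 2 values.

Output[0,0]: The receptive field on the input at this output position is [4 4 6 / 2 9 3 / 0 2 3]. Elementwise product with the kernel and sum: 4·3 + 6·3 + 9·-2 + 3·1 + 0·-1 + 2·1.
Output[0,1]: The receptive field on the input at this output position is [6 3 5 / 3 7 8 / 3 8 3]. Elementwise product with the kernel and sum: 6·3 + 5·3 + 7·-2 + 8·1 + 3·-1 + 8·1.

17 32
12 0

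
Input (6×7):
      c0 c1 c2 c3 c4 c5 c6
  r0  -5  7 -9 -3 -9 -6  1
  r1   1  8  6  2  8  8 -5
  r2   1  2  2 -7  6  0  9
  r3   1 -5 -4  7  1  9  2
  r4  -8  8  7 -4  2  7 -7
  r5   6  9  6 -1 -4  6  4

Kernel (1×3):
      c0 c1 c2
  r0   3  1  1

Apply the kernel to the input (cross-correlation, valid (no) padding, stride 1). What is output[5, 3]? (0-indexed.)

-1

The receptive field on the input at this output position is [-1 -4 6]. Elementwise product with the kernel and sum: -1·3 + -4·1 + 6·1.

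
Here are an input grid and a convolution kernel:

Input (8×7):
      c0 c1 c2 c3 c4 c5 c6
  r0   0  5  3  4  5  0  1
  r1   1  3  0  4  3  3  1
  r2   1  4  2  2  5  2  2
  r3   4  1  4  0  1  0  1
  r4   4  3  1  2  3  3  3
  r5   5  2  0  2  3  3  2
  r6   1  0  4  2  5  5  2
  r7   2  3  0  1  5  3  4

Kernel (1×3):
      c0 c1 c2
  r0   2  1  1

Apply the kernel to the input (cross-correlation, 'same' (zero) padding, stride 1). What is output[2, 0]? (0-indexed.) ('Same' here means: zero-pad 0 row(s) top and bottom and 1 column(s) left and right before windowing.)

5

The receptive field on the zero-padded input at this output position is [0 1 4]. Elementwise product with the kernel and sum: 0·2 + 1·1 + 4·1.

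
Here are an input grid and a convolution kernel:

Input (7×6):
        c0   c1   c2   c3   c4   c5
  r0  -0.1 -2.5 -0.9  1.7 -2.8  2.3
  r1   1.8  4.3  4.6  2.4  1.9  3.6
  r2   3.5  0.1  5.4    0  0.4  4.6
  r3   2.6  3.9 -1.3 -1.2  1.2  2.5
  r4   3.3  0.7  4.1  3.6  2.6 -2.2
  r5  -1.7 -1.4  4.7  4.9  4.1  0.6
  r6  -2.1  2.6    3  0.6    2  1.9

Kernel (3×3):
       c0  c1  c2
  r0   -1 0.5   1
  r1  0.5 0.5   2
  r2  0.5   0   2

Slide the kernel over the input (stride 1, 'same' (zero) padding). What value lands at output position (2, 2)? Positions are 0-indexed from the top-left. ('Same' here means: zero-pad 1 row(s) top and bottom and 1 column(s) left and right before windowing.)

The receptive field on the zero-padded input at this output position is [4.3 4.6 2.4 / 0.1 5.4 0 / 3.9 -1.3 -1.2]. Elementwise product with the kernel and sum: 4.3·-1 + 4.6·0.5 + 2.4·1 + 0.1·0.5 + 5.4·0.5 + 0·2 + 3.9·0.5 + -1.2·2.

2.7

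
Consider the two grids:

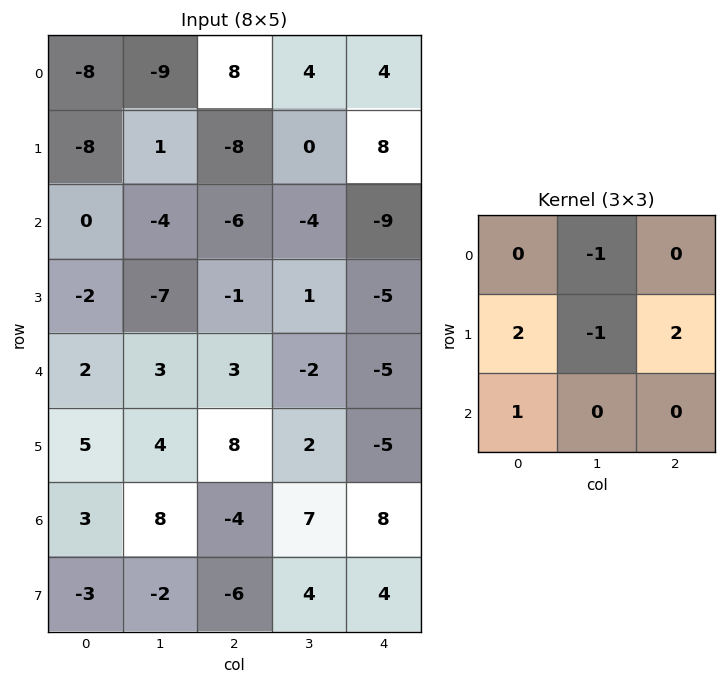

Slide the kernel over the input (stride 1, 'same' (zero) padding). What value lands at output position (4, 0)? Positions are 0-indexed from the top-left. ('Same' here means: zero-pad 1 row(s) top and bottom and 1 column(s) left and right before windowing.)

6

The receptive field on the zero-padded input at this output position is [0 -2 -7 / 0 2 3 / 0 5 4]. Elementwise product with the kernel and sum: -2·-1 + 0·2 + 2·-1 + 3·2 + 0·1.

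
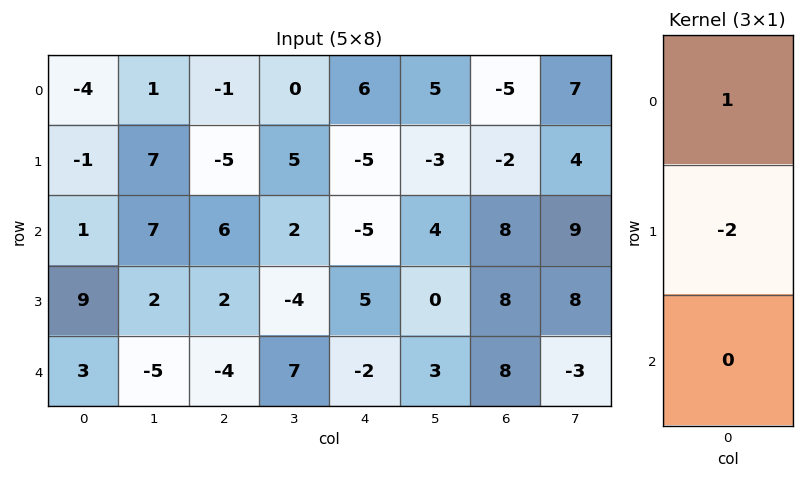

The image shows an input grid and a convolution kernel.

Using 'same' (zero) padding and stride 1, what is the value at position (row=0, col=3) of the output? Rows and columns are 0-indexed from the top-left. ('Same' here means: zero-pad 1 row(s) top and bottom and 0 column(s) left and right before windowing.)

0

The receptive field on the zero-padded input at this output position is [0 / 0 / 5]. Elementwise product with the kernel and sum: 0·1 + 0·-2.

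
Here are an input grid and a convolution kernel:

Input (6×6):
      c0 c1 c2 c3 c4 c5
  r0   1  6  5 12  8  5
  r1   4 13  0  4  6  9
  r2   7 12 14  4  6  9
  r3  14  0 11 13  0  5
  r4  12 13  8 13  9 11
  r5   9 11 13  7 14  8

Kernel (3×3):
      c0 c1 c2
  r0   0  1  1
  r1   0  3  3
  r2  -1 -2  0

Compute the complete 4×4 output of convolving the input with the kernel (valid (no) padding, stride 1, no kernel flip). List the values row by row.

Output[0,0]: The receptive field on the input at this output position is [1 6 5 / 4 13 0 / 7 12 14]. Elementwise product with the kernel and sum: 6·1 + 5·1 + 13·3 + 0·3 + 7·-1 + 12·-2.

19 -11 28 42
77 36 3 47
21 61 15 -1
43 50 52 30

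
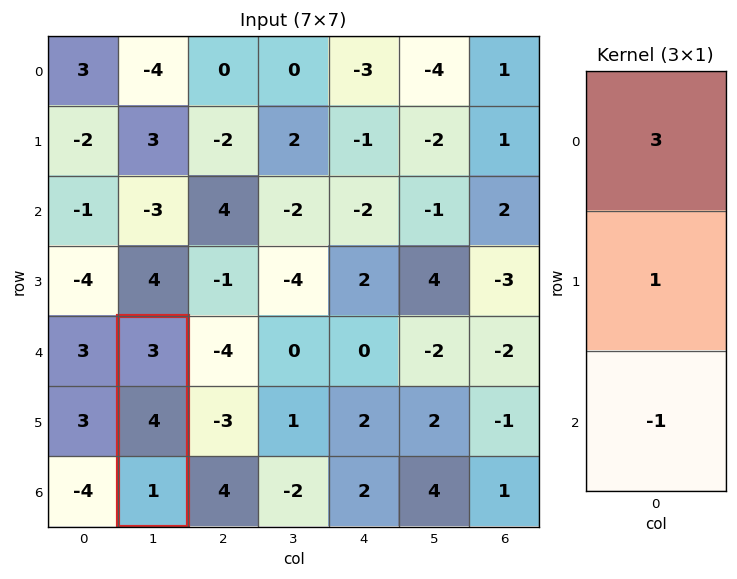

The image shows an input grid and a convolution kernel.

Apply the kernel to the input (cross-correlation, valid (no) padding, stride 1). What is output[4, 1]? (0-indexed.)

The receptive field on the input at this output position is [3 / 4 / 1]. Elementwise product with the kernel and sum: 3·3 + 4·1 + 1·-1.

12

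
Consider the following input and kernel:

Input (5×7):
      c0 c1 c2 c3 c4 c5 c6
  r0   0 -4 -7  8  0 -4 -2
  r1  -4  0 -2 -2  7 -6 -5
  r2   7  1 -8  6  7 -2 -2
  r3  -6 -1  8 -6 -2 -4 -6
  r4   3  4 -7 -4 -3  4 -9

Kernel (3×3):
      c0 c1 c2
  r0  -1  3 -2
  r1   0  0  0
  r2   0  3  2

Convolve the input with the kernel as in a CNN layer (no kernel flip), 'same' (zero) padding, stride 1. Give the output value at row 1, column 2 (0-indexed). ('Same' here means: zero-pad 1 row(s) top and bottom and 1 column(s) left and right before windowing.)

The receptive field on the zero-padded input at this output position is [-4 -7 8 / 0 -2 -2 / 1 -8 6]. Elementwise product with the kernel and sum: -4·-1 + -7·3 + 8·-2 + -8·3 + 6·2.

-45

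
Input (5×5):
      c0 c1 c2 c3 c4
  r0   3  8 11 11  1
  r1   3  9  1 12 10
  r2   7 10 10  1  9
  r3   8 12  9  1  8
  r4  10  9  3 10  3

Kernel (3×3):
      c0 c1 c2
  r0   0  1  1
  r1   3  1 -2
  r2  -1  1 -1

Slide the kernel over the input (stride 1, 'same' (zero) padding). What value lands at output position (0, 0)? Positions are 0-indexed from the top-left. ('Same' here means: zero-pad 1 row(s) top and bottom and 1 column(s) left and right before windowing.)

-19

The receptive field on the zero-padded input at this output position is [0 0 0 / 0 3 8 / 0 3 9]. Elementwise product with the kernel and sum: 0·1 + 0·1 + 0·3 + 3·1 + 8·-2 + 0·-1 + 3·1 + 9·-1.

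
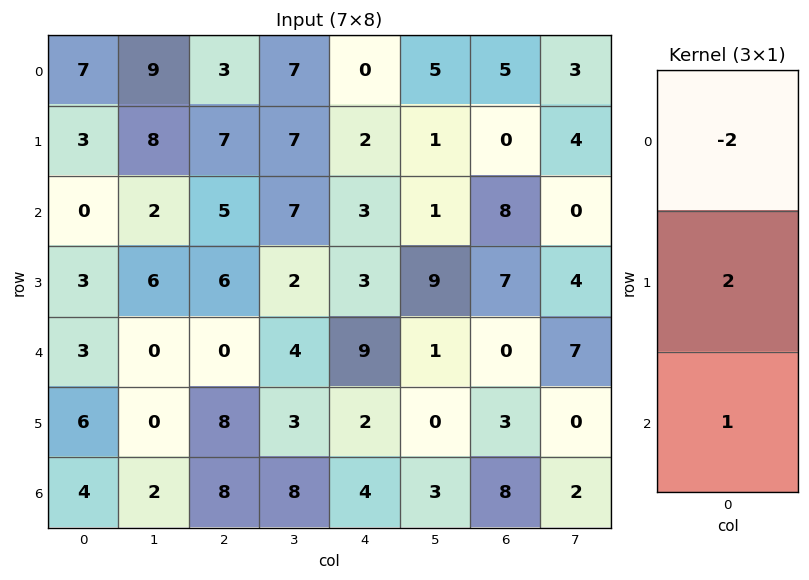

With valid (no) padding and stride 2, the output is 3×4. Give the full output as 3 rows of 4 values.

Output[0,0]: The receptive field on the input at this output position is [7 / 3 / 0]. Elementwise product with the kernel and sum: 7·-2 + 3·2 + 0·1.
Output[0,1]: The receptive field on the input at this output position is [3 / 7 / 5]. Elementwise product with the kernel and sum: 3·-2 + 7·2 + 5·1.

-8 13 7 -2
9 2 9 -2
10 24 -10 14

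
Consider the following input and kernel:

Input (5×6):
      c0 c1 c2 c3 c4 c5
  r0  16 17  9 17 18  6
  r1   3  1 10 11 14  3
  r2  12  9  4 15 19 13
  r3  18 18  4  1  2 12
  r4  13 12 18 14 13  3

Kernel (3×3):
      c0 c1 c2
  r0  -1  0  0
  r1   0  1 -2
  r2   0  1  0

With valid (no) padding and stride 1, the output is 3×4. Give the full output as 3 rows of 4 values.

Output[0,0]: The receptive field on the input at this output position is [16 17 9 / 3 1 10 / 12 9 4]. Elementwise product with the kernel and sum: 16·-1 + 1·1 + 10·-2 + 9·1.

-26 -25 -11 10
16 -23 -32 -16
10 11 7 -24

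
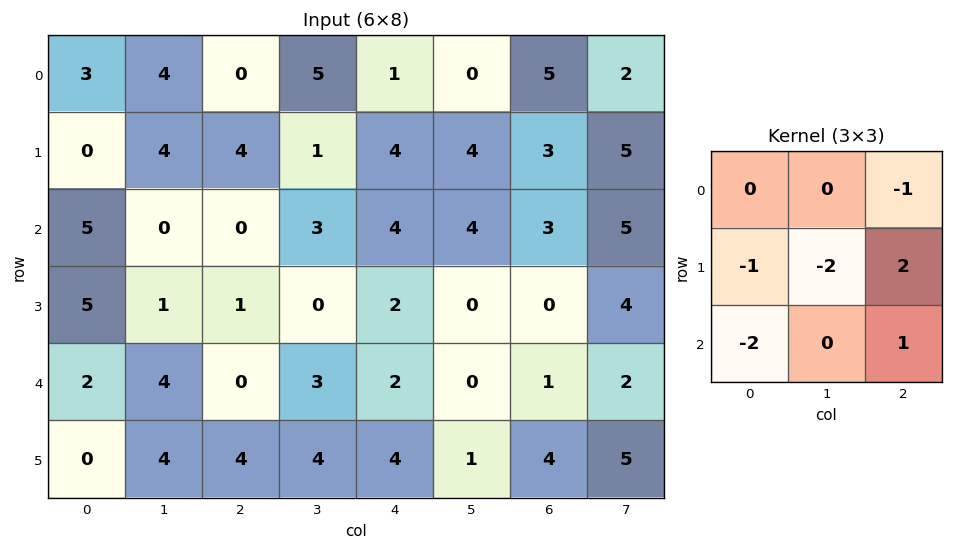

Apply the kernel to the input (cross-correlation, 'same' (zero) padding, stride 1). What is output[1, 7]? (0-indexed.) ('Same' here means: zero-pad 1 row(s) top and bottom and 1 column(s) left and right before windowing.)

The receptive field on the zero-padded input at this output position is [5 2 0 / 3 5 0 / 3 5 0]. Elementwise product with the kernel and sum: 0·-1 + 3·-1 + 5·-2 + 0·2 + 3·-2 + 0·1.

-19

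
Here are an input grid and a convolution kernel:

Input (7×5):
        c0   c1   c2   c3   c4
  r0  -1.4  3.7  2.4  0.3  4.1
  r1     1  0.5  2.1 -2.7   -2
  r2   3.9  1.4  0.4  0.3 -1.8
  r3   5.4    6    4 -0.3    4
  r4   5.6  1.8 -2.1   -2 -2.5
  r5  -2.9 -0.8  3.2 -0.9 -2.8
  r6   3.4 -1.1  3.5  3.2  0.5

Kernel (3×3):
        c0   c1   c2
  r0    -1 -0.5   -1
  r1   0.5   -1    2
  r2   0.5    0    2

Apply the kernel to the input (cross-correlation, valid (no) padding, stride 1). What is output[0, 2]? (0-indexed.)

-10.3

The receptive field on the input at this output position is [2.4 0.3 4.1 / 2.1 -2.7 -2 / 0.4 0.3 -1.8]. Elementwise product with the kernel and sum: 2.4·-1 + 0.3·-0.5 + 4.1·-1 + 2.1·0.5 + -2.7·-1 + -2·2 + 0.4·0.5 + -1.8·2.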